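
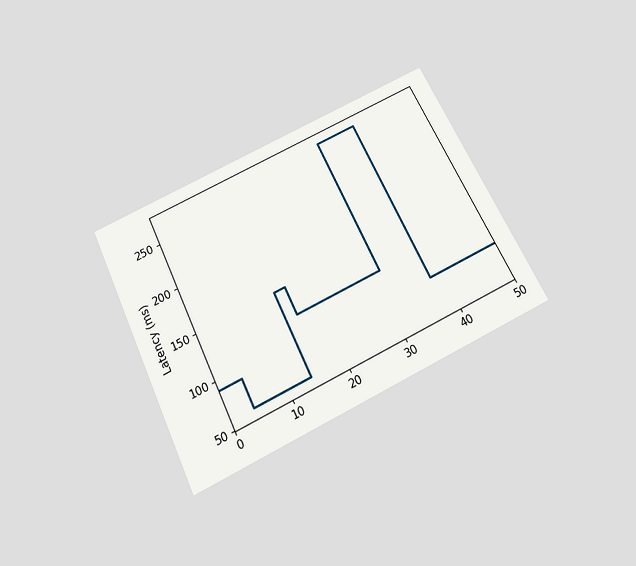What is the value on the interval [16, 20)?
The chart is tilted about 26° counter-clockwise and viewed slightly from below. On [16, 20) the step sits at 120ms.

120ms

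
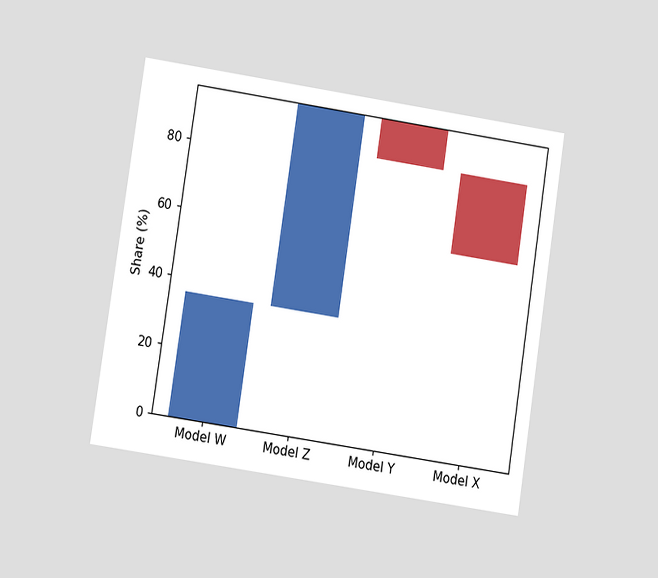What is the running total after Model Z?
96%

The chart is tilted about 9° clockwise and viewed at a slight angle. After Model Z the running total reaches 96%.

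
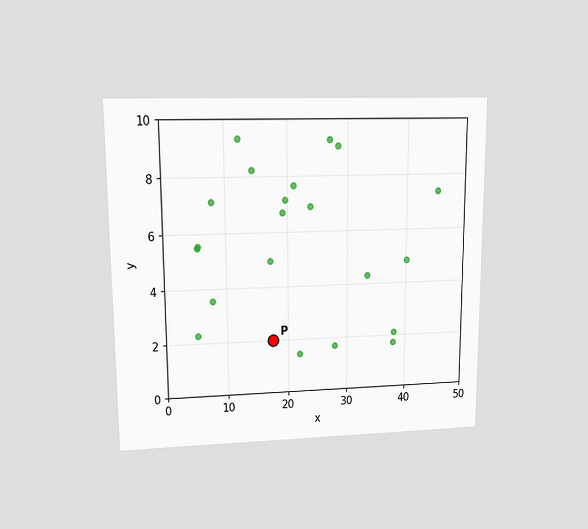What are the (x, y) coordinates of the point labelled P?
(17.5, 2)

The chart is viewed at a slight angle. Following the gridlines from P to each axis, P sits at (17.5, 2).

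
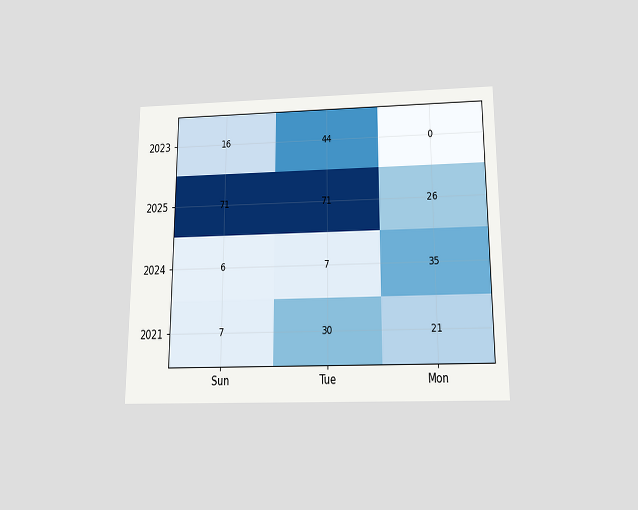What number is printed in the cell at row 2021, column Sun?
The chart is viewed slightly from below. The (2021, Sun) cell reads 7.

7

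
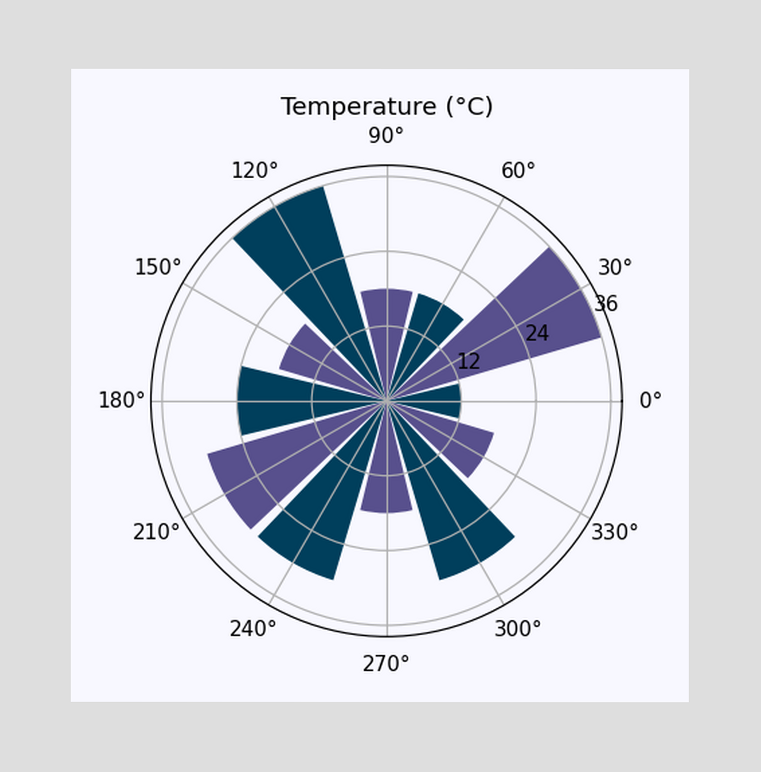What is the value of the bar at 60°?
The bar at 60° reaches 18°C on the radial axis.

18°C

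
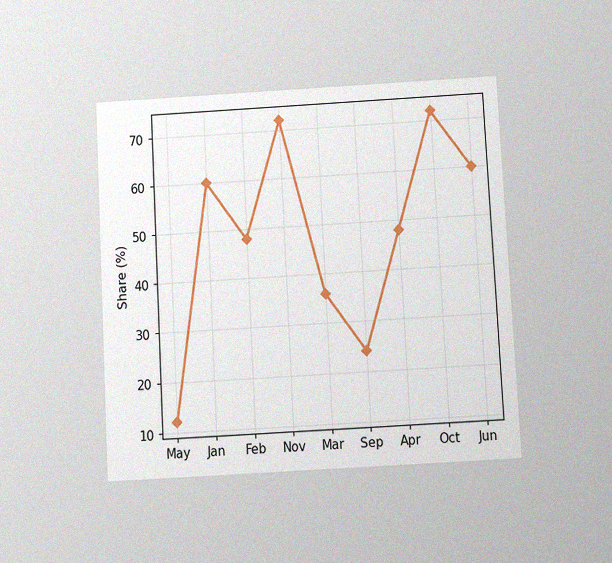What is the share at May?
The chart is tilted about 3° counter-clockwise and viewed slightly from below, with some photo noise. At May, the line is at 12%.

12%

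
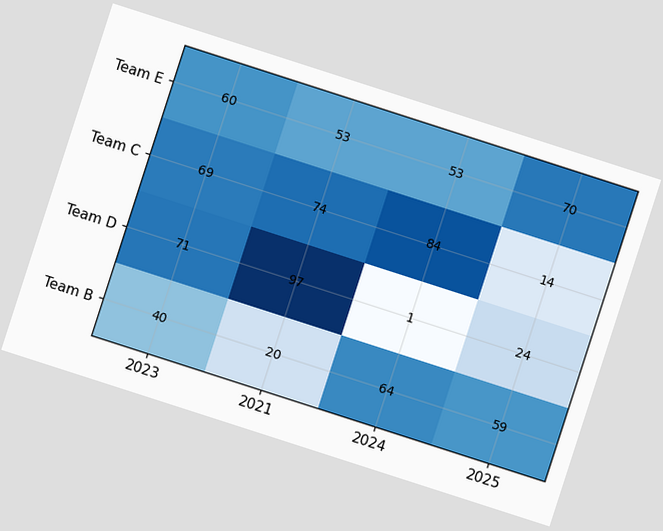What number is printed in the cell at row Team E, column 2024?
The chart is tilted about 18° clockwise. The (Team E, 2024) cell reads 53.

53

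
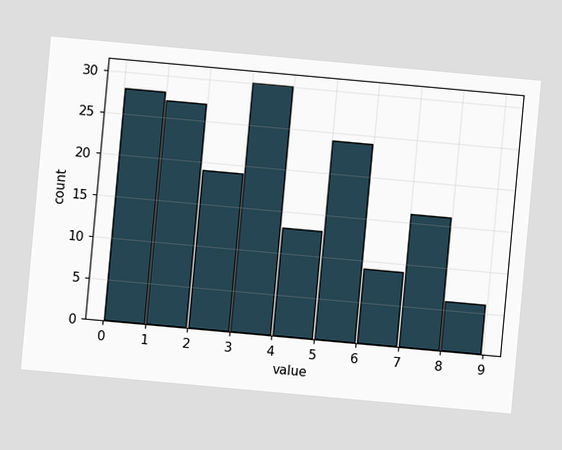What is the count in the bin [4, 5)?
13

The chart is tilted about 5° clockwise. The [4, 5) bin has height 13.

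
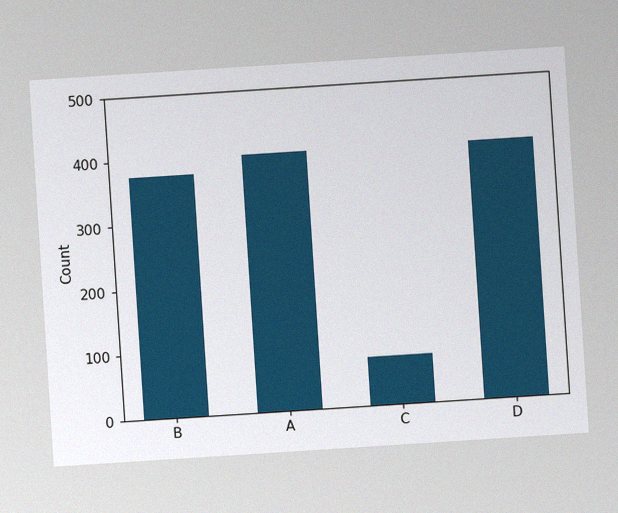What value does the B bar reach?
The chart is tilted about 4° counter-clockwise, with some photo noise. Reading along the chart's y-axis, the B bar reaches 375.

375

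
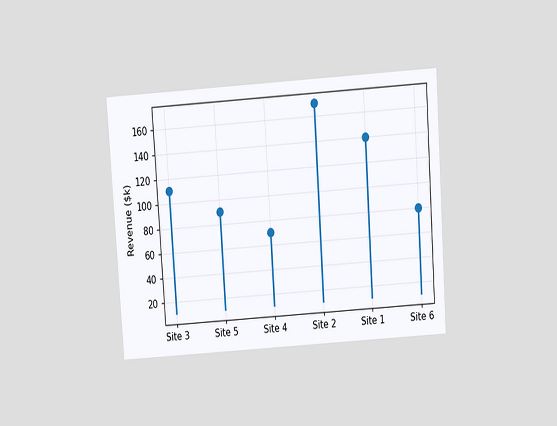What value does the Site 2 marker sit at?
$170k

The chart is tilted about 4° counter-clockwise and viewed slightly from above. The Site 2 marker sits at $170k.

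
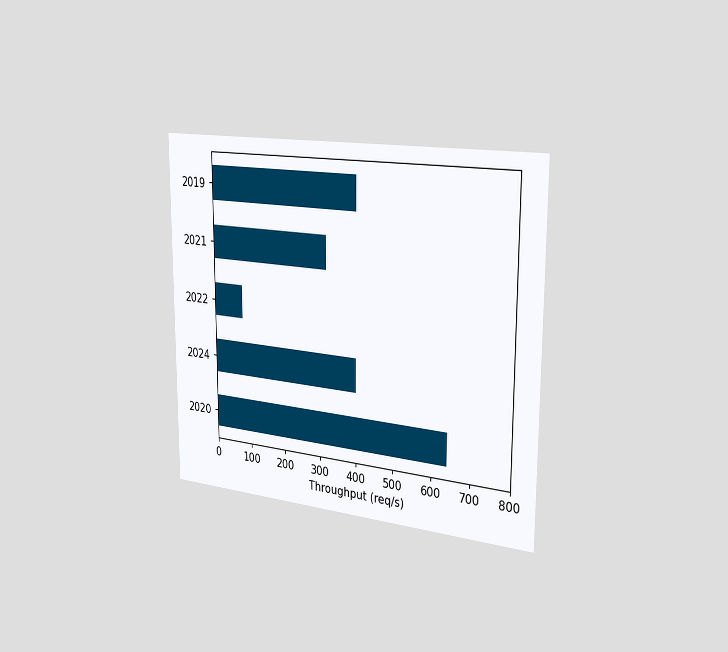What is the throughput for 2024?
The chart is viewed slightly from the right. Reading along the chart's x-axis, the 2024 bar reaches 400req/s.

400req/s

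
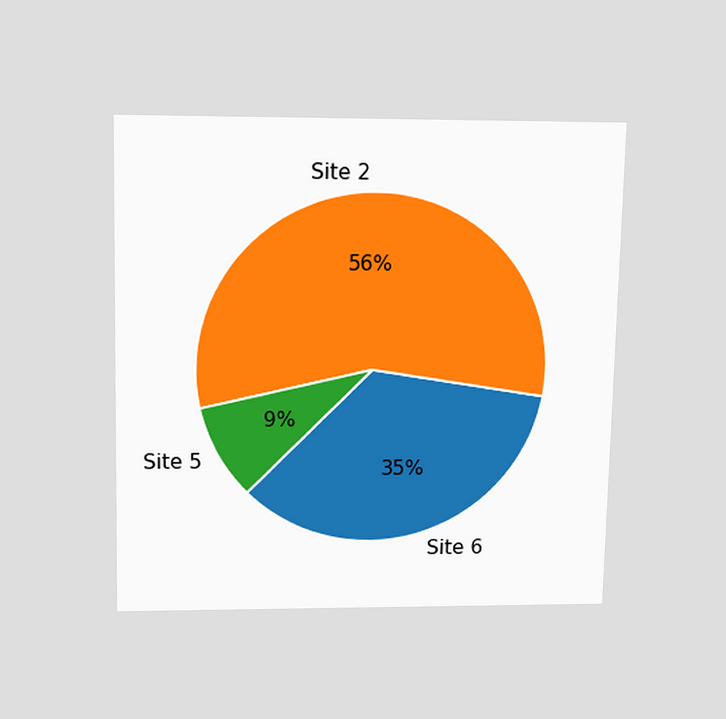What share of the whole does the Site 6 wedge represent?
The chart is viewed slightly from above. The Site 6 slice takes up 35% of the pie.

35%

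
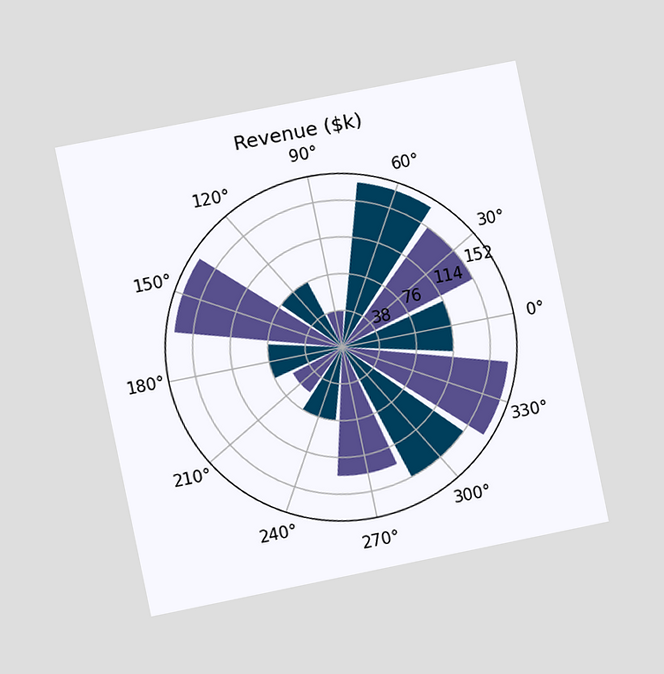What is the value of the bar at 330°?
The chart is tilted about 11° counter-clockwise and viewed slightly from the left. The bar at 330° reaches $171k on the radial axis.

$171k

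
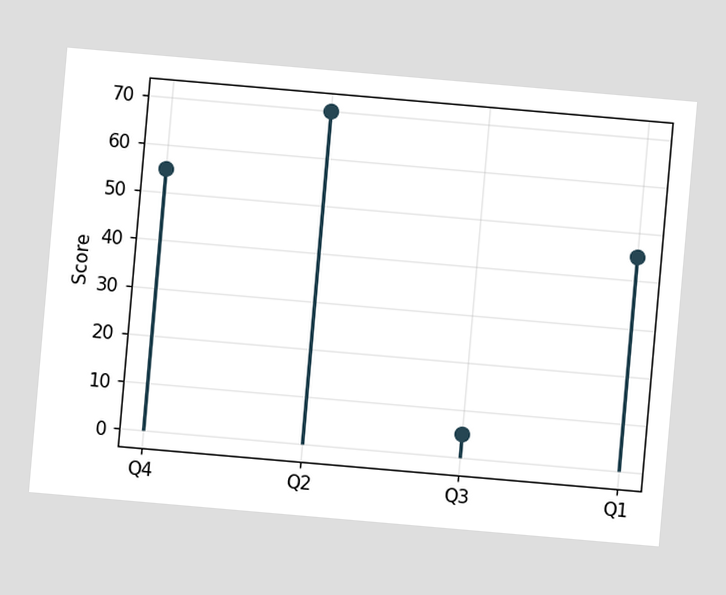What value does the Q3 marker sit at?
The chart is tilted about 5° clockwise. The Q3 marker sits at 5.

5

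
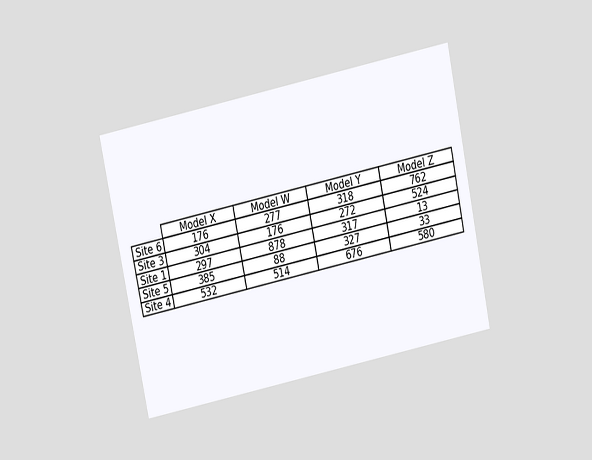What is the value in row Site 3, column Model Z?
524

The chart is tilted about 12° counter-clockwise and viewed slightly from above. The (Site 3, Model Z) cell reads 524.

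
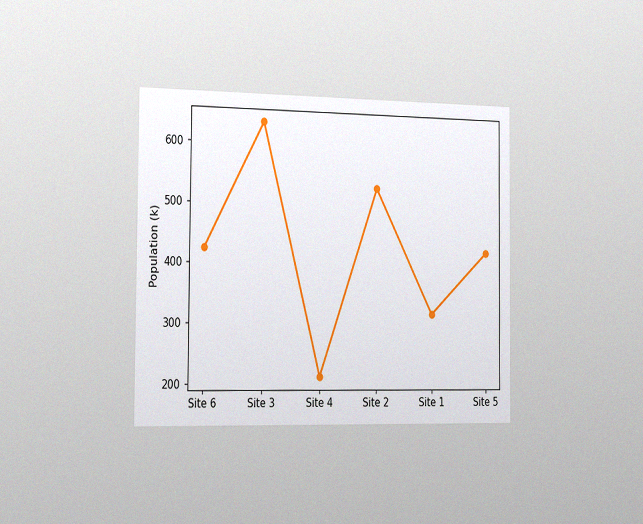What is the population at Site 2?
530k

The chart is viewed slightly from the left, with some photo noise. At Site 2, the line is at 530k.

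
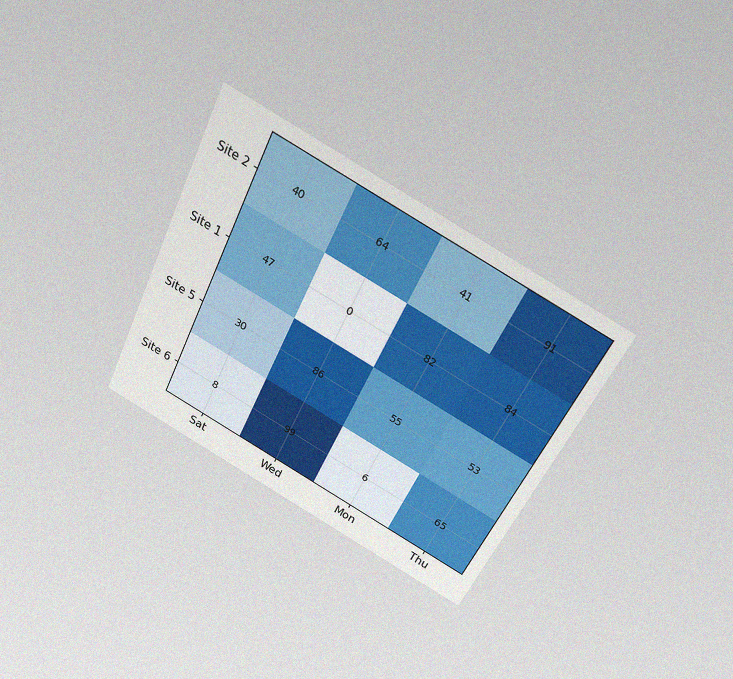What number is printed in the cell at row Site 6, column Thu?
65

The chart is tilted about 26° clockwise and viewed slightly from above, with some photo noise. The (Site 6, Thu) cell reads 65.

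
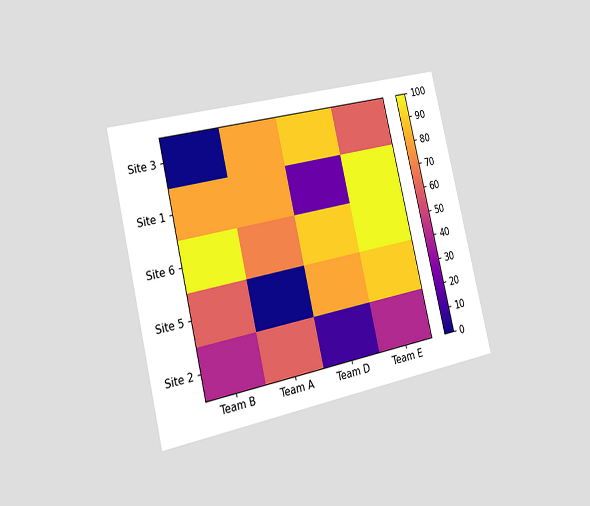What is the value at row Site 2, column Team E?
The chart is tilted about 13° counter-clockwise and viewed slightly from the left. Matching cell (Site 2, Team E) against the colorbar gives 40.

40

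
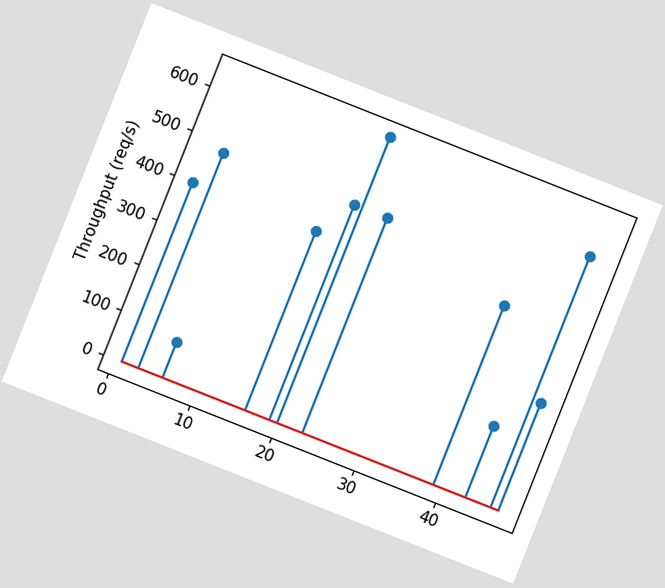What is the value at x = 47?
The chart is tilted about 22° clockwise. The stem at x=47 reaches 240req/s.

240req/s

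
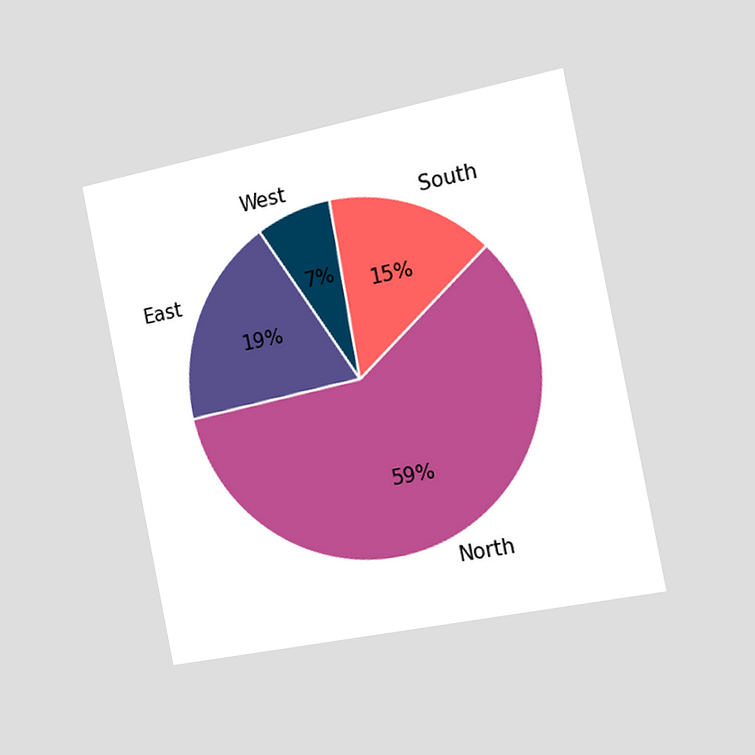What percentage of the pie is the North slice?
The chart is tilted about 11° counter-clockwise and viewed slightly from the right. The North slice takes up 59% of the pie.

59%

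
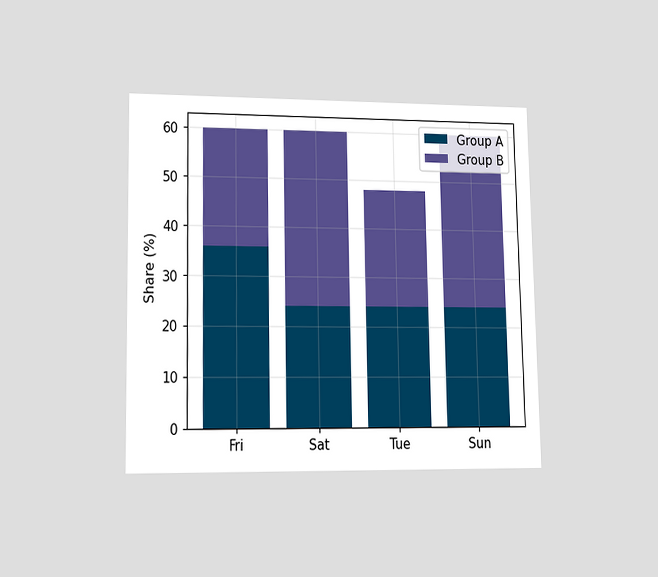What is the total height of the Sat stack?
The chart is viewed at a slight angle. The Sat stack's top reaches 60% on the y-axis.

60%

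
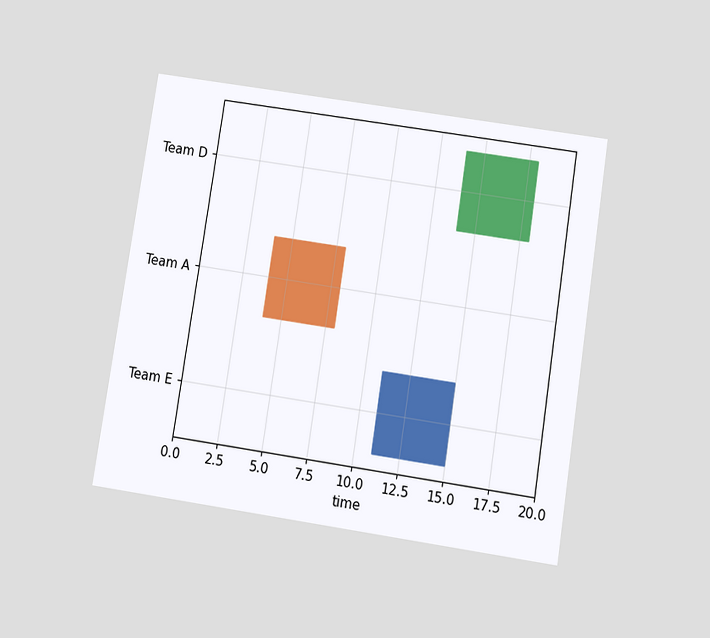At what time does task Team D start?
The chart is tilted about 9° clockwise and viewed slightly from below. The Team D bar begins at t=14.

14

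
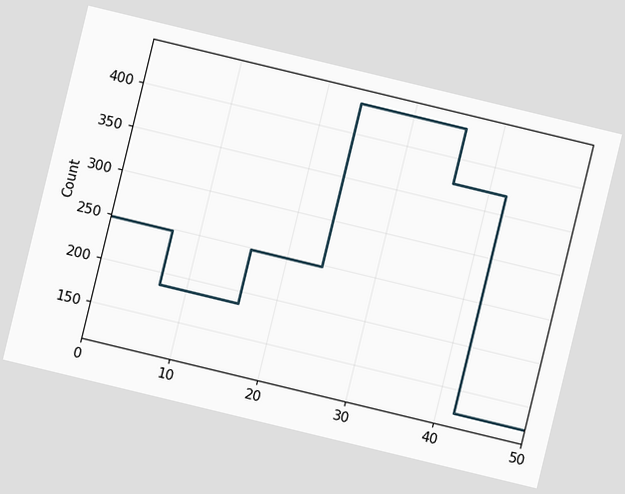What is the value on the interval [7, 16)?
The chart is tilted about 14° clockwise. On [7, 16) the step sits at 186.

186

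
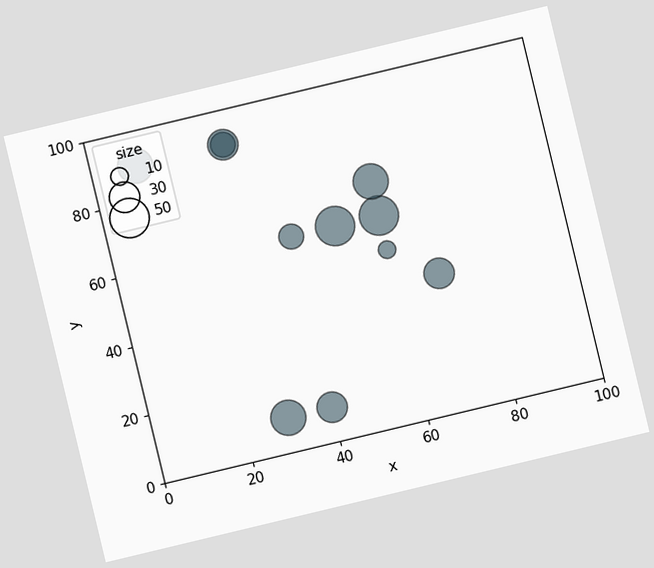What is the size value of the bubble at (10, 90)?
The chart is tilted about 13° counter-clockwise. Matching the bubble at (10, 90) against the size legend gives 40.

40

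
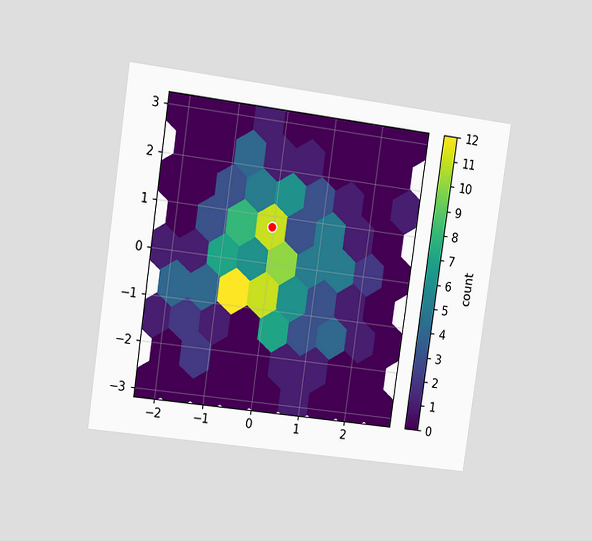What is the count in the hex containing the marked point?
The chart is tilted about 8° clockwise and viewed slightly from the left. The marked hex reads 11 on the colorbar.

11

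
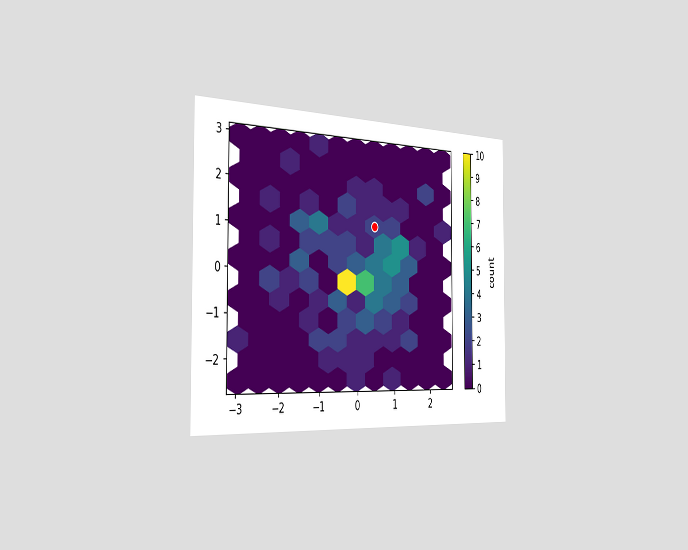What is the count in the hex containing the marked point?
2

The chart is viewed slightly from the left. The marked hex reads 2 on the colorbar.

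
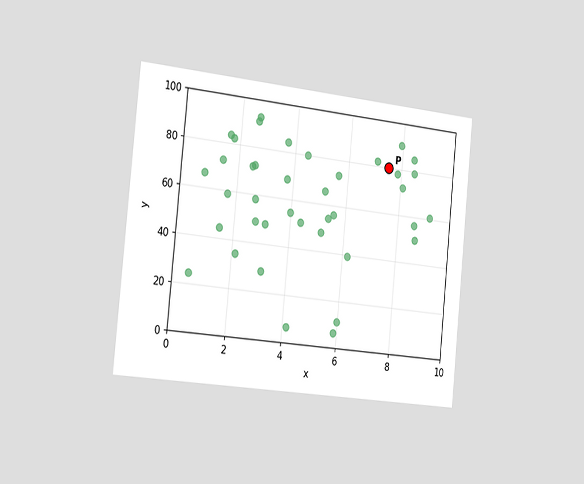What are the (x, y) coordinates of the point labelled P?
(7.5, 80)

The chart is tilted about 6° clockwise and viewed slightly from the left. Following the gridlines from P to each axis, P sits at (7.5, 80).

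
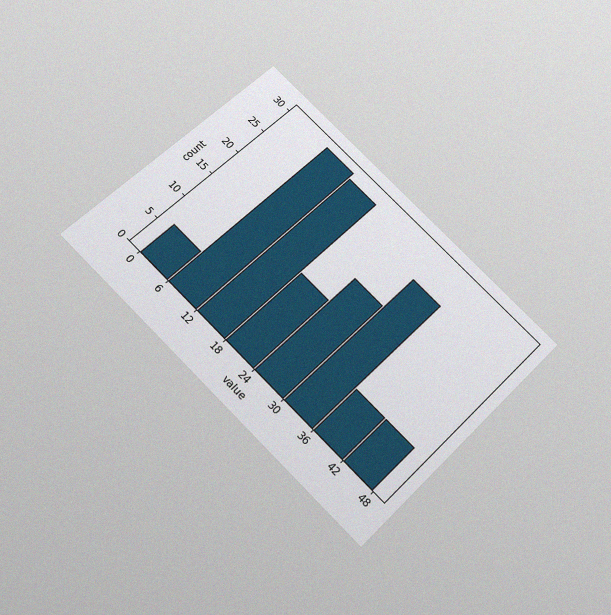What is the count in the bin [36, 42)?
The chart is tilted about 45° clockwise and viewed slightly from below, with some photo noise. The [36, 42) bin has height 8.

8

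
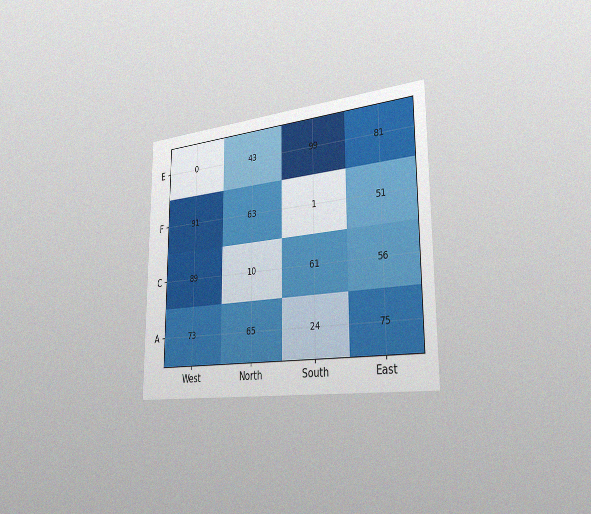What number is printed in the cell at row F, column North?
The chart is viewed slightly from the right, with some photo noise. The (F, North) cell reads 63.

63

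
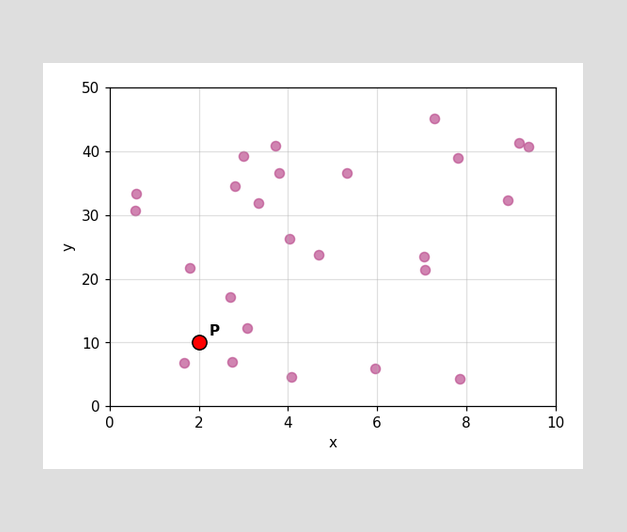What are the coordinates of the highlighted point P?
(2, 10)

Following the gridlines from P to each axis, P sits at (2, 10).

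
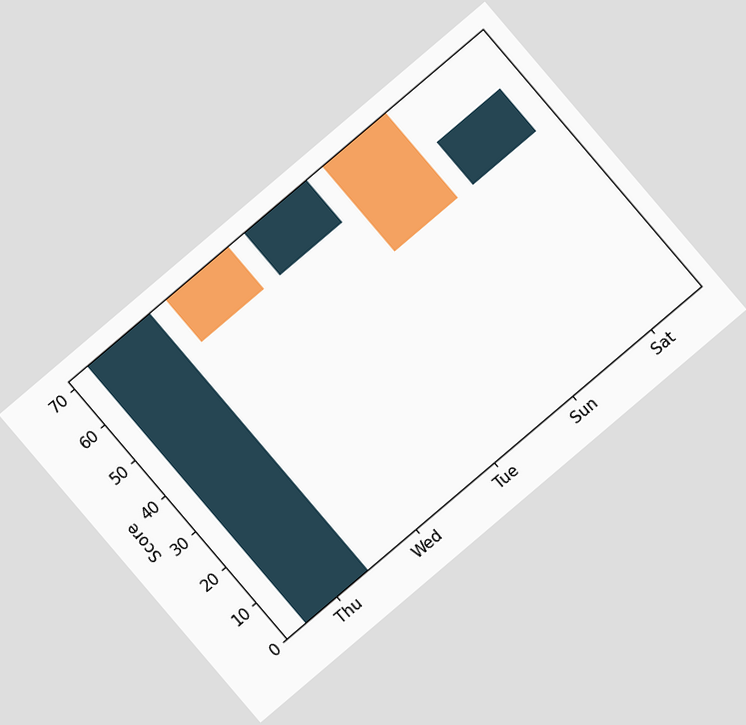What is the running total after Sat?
The chart is tilted about 40° counter-clockwise. After Sat the running total reaches 60.

60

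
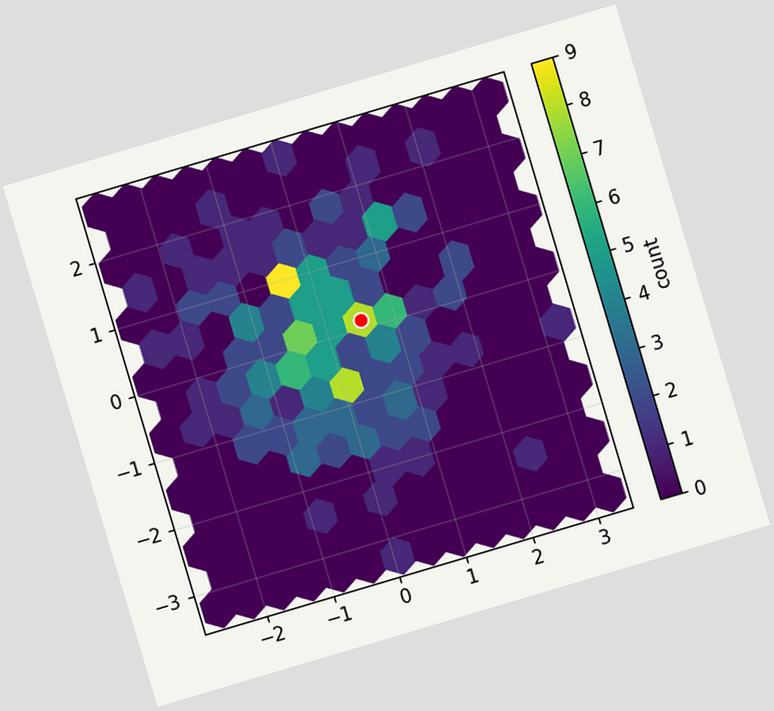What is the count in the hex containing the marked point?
The chart is tilted about 17° counter-clockwise. The marked hex reads 8 on the colorbar.

8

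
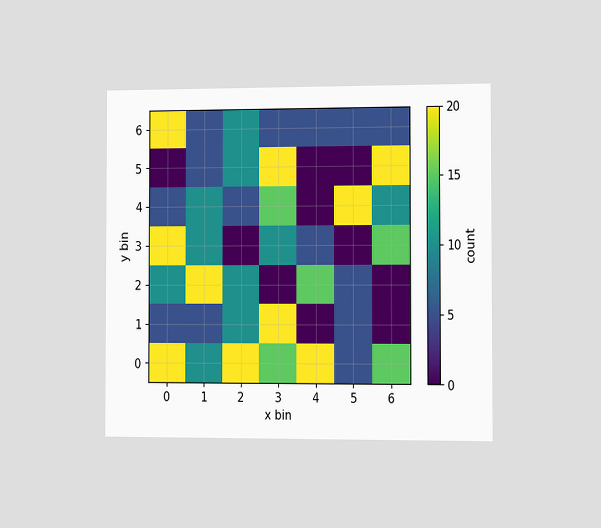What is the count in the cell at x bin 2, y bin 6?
The chart is viewed slightly from the right. Matching the cell (2, 6) against the colorbar gives 10.

10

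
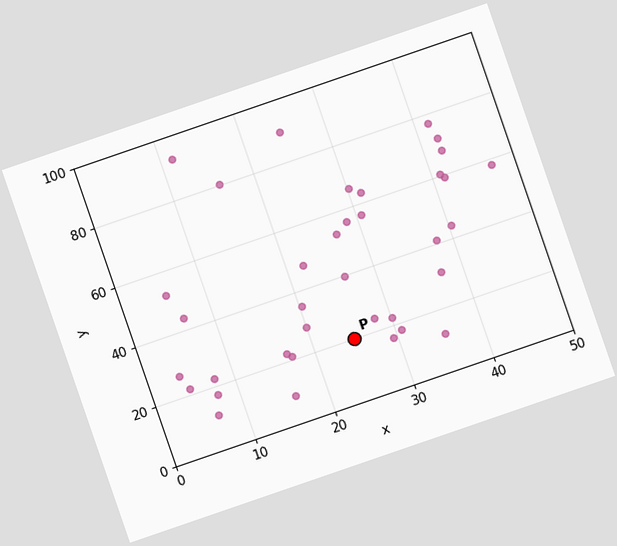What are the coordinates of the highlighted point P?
The chart is tilted about 19° counter-clockwise. Following the gridlines from P to each axis, P sits at (25, 20).

(25, 20)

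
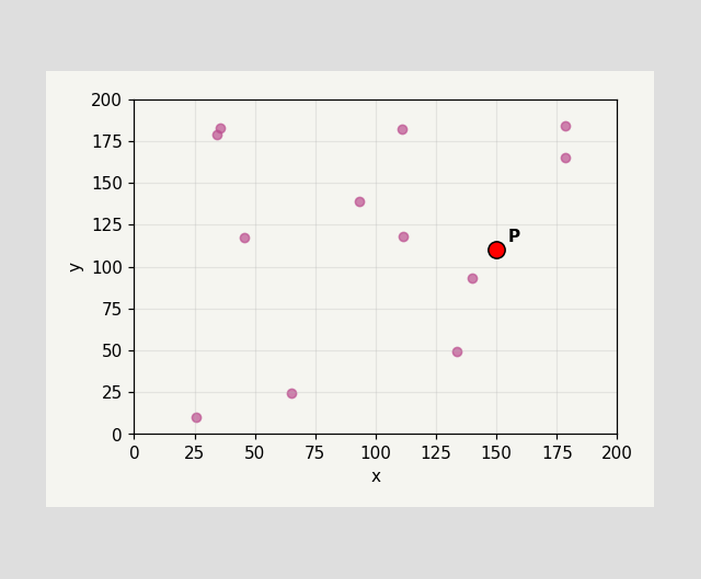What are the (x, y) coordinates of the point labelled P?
Following the gridlines from P to each axis, P sits at (150, 110).

(150, 110)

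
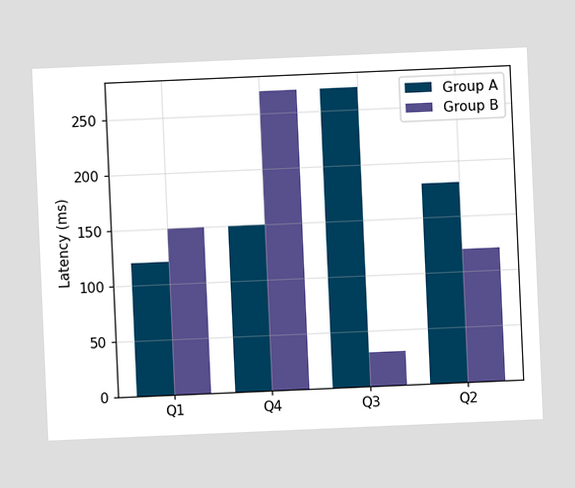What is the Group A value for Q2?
180ms

The chart is tilted about 2° counter-clockwise. The Group A bar at Q2 reaches 180ms on the y-axis.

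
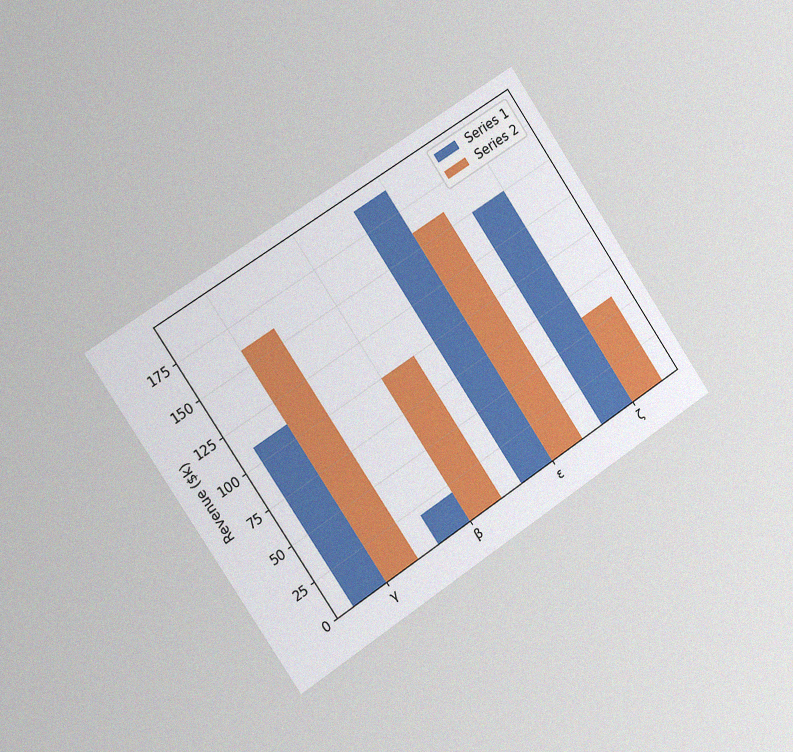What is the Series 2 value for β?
$100k

The chart is tilted about 34° counter-clockwise and viewed slightly from the left, with some photo noise. The Series 2 bar at β reaches $100k on the y-axis.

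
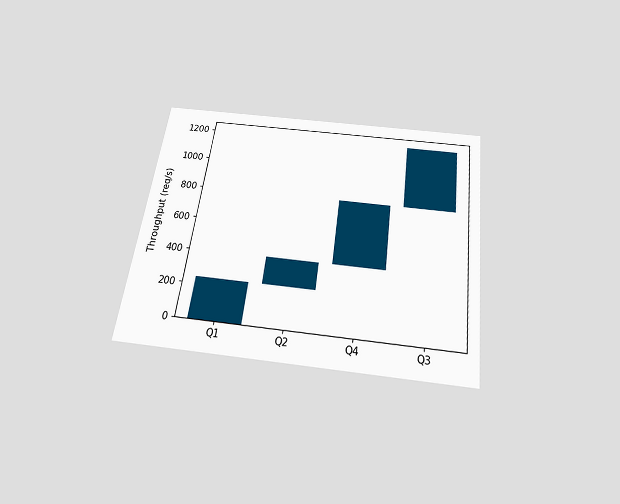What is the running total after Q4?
The chart is tilted about 8° clockwise and viewed slightly from below. After Q4 the running total reaches 800req/s.

800req/s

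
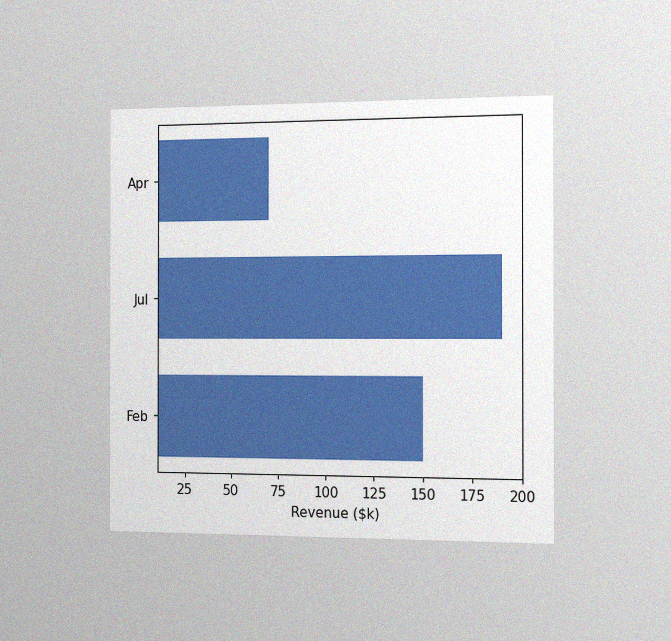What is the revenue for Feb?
The chart is viewed slightly from the right, with some photo noise. Reading along the chart's x-axis, the Feb bar reaches $150k.

$150k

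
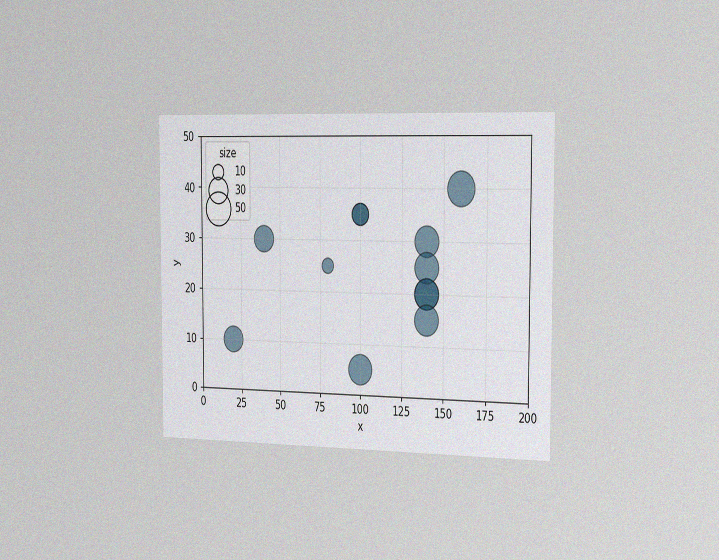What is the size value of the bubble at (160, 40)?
50

The chart is viewed slightly from the right, with some photo noise. Matching the bubble at (160, 40) against the size legend gives 50.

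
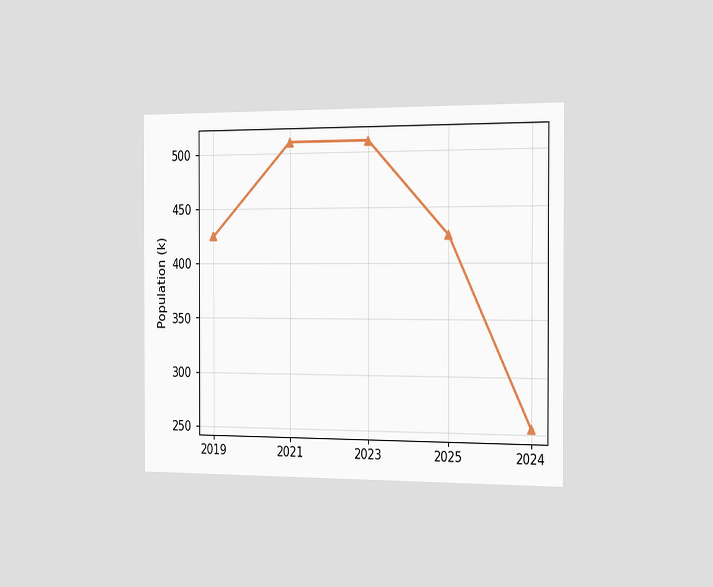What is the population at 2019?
425k

The chart is viewed slightly from the right. At 2019, the line is at 425k.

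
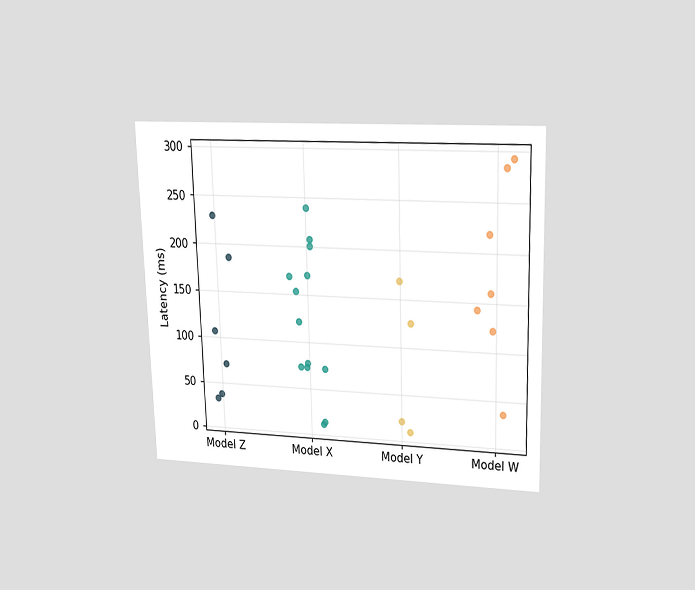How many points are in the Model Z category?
6

The chart is viewed at a slight angle. Counting the markers in the Model Z column gives 6.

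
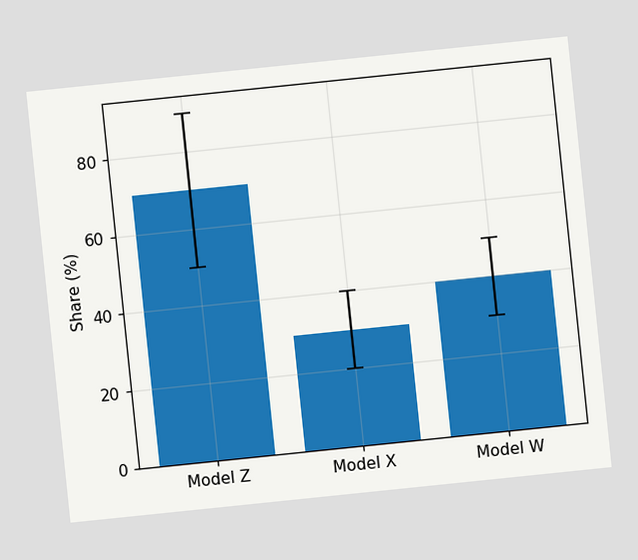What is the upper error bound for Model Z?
90%

The chart is tilted about 6° counter-clockwise. The Model Z bar's upper whisker reaches 90%.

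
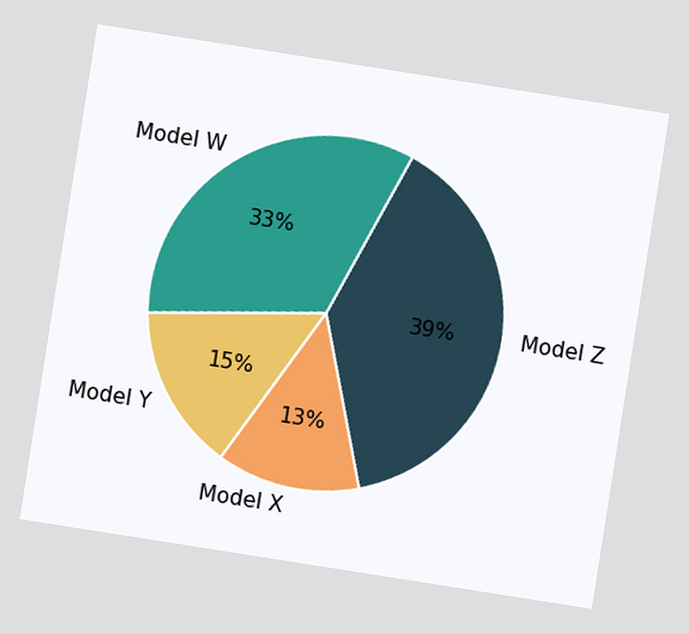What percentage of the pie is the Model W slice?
The chart is tilted about 9° clockwise. The Model W slice takes up 33% of the pie.

33%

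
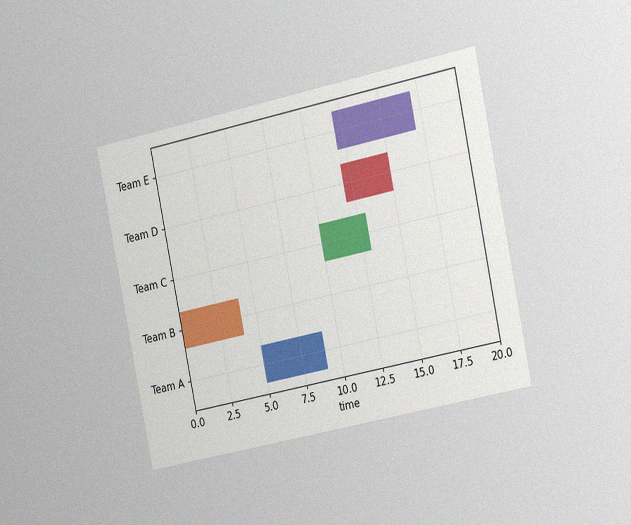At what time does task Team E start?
12

The chart is tilted about 12° counter-clockwise and viewed slightly from the right, with some photo noise. The Team E bar begins at t=12.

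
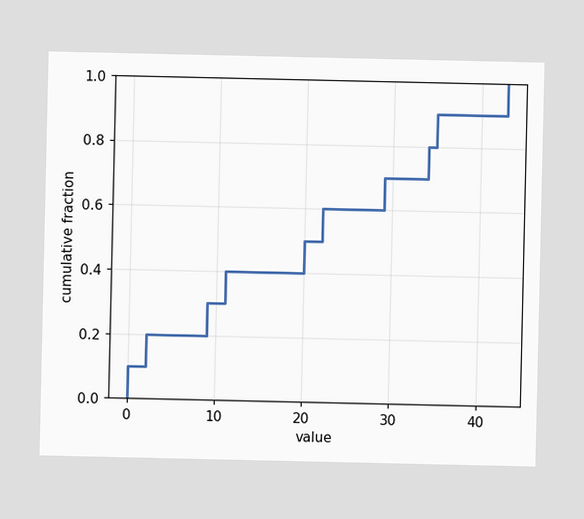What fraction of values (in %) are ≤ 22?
60%

At x=22 the ECDF step is at 60%.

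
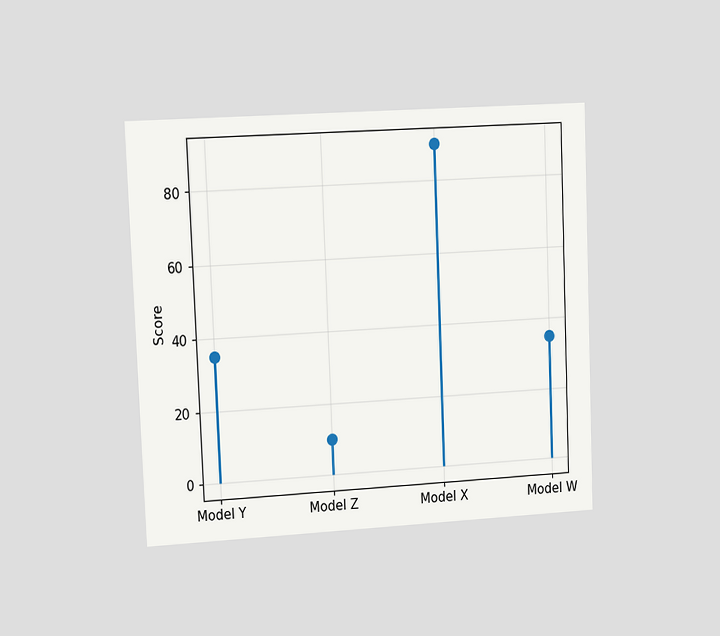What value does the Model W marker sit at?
The chart is tilted about 2° counter-clockwise and viewed slightly from the left. The Model W marker sits at 35.

35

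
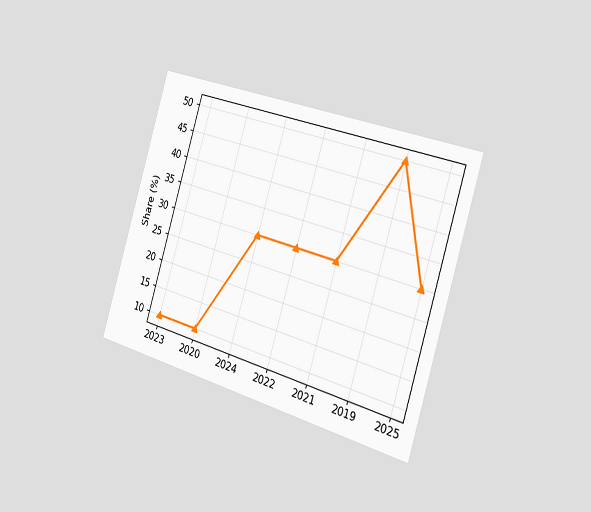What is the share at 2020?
The chart is tilted about 17° clockwise and viewed slightly from the right. At 2020, the line is at 10%.

10%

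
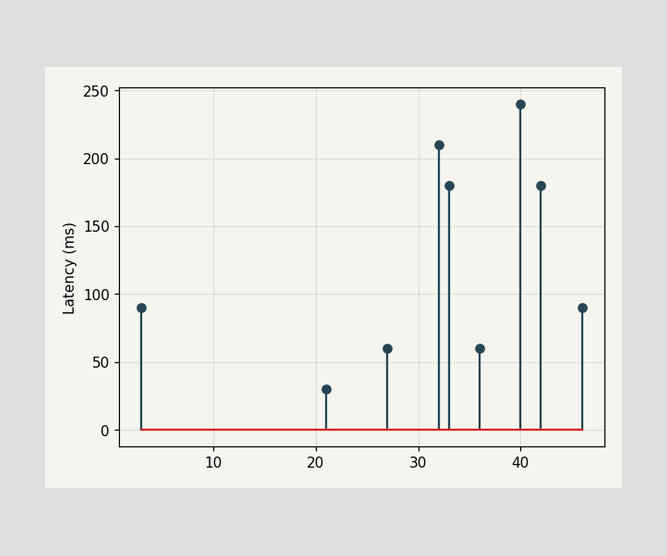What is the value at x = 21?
The stem at x=21 reaches 30ms.

30ms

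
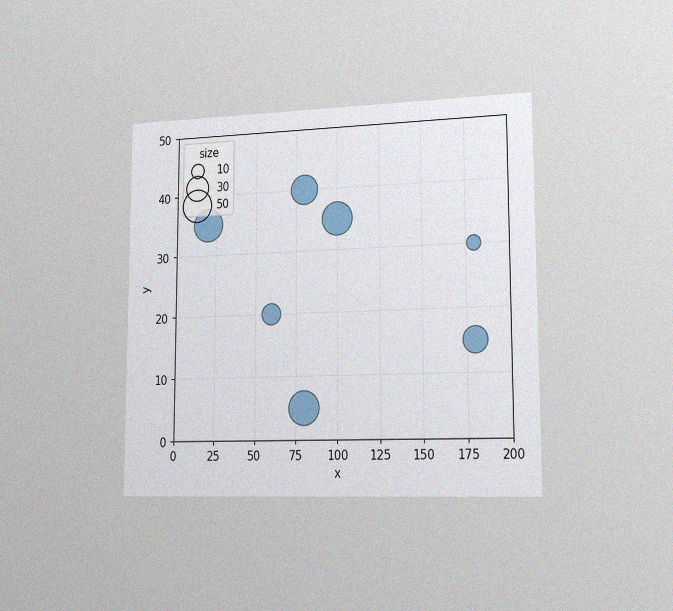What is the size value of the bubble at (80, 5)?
The chart is viewed slightly from the right, with some photo noise. Matching the bubble at (80, 5) against the size legend gives 50.

50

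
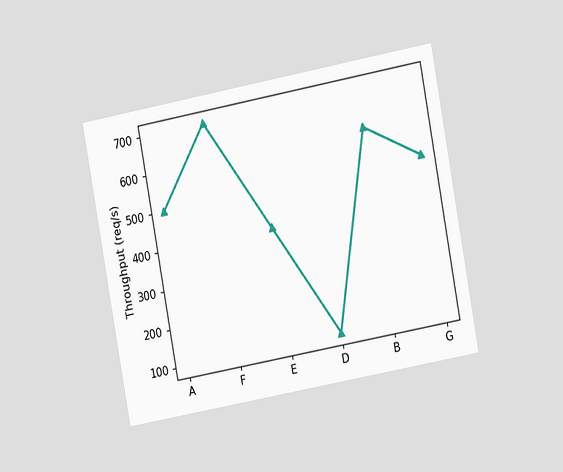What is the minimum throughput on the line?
The chart is tilted about 11° counter-clockwise and viewed slightly from the right. The lowest point is at D, and reading across to the y-axis gives 100req/s.

100req/s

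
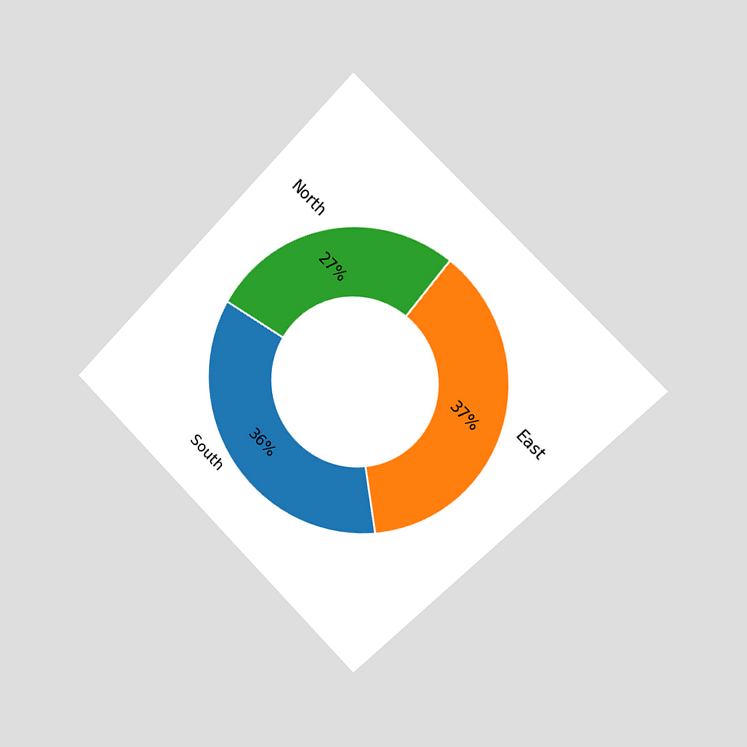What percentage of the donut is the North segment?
The chart is tilted about 45° clockwise and viewed slightly from the right. The North segment takes up 27% of the ring.

27%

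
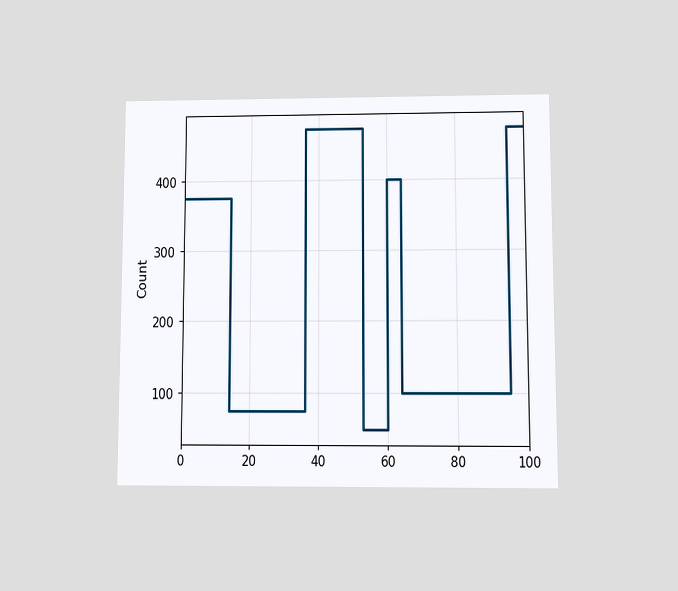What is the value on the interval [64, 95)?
100

The chart is viewed at a slight angle. On [64, 95) the step sits at 100.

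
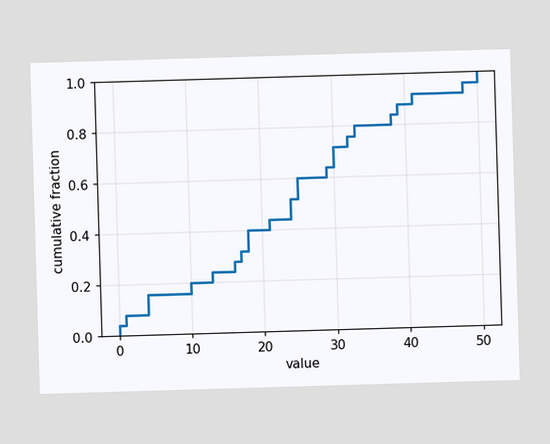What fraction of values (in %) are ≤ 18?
At x=18 the ECDF step is at 40%.

40%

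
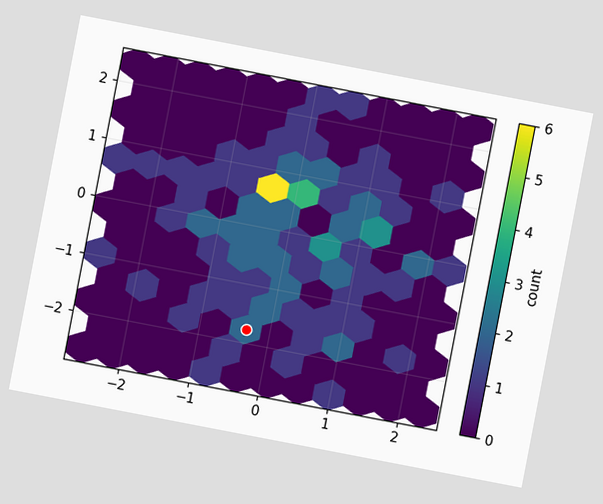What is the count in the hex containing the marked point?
2

The chart is tilted about 11° clockwise. The marked hex reads 2 on the colorbar.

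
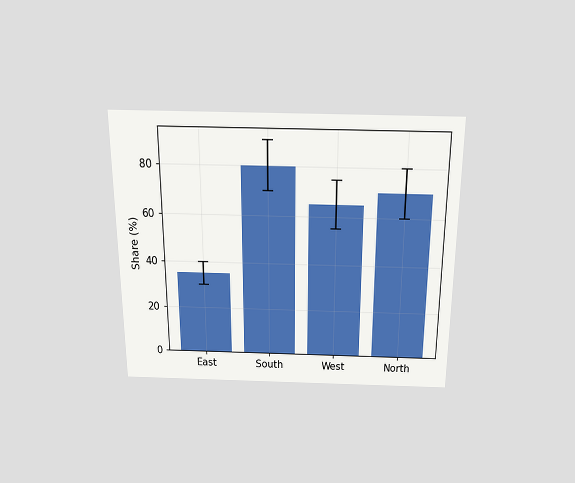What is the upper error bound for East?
The chart is viewed slightly from above. The East bar's upper whisker reaches 40%.

40%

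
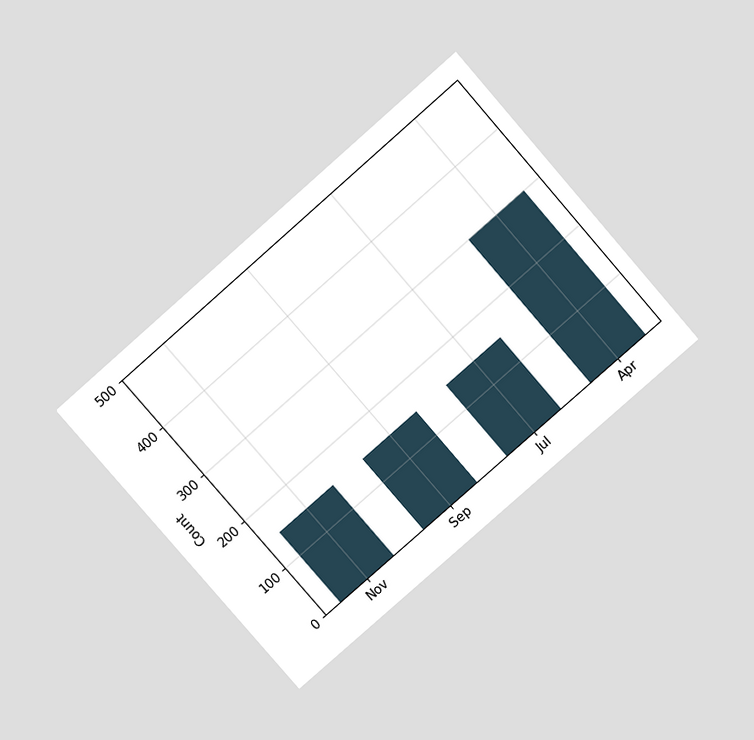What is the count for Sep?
150

The chart is tilted about 41° counter-clockwise and viewed slightly from above. Reading along the chart's y-axis, the Sep bar reaches 150.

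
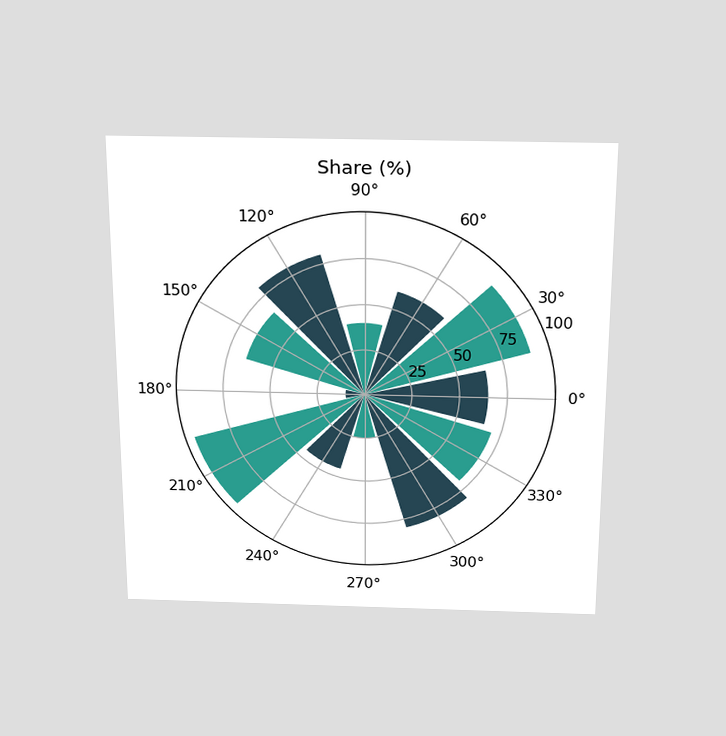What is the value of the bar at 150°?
65%

The chart is viewed slightly from above. The bar at 150° reaches 65% on the radial axis.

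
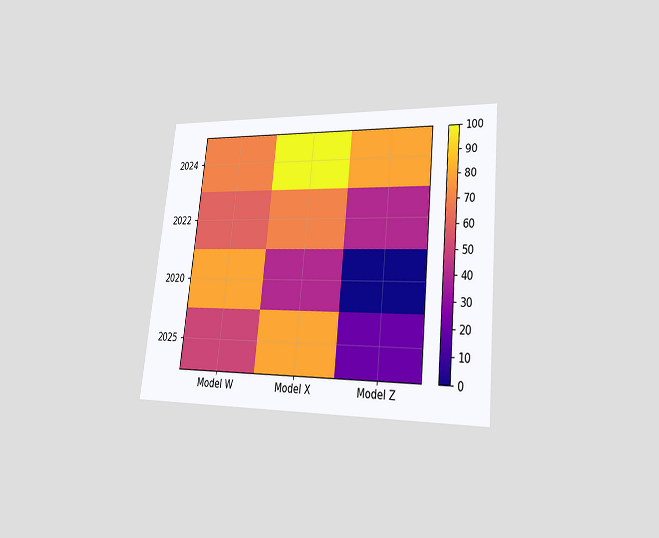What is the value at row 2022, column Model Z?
The chart is tilted about 6° clockwise and viewed slightly from the right. Matching cell (2022, Model Z) against the colorbar gives 40.

40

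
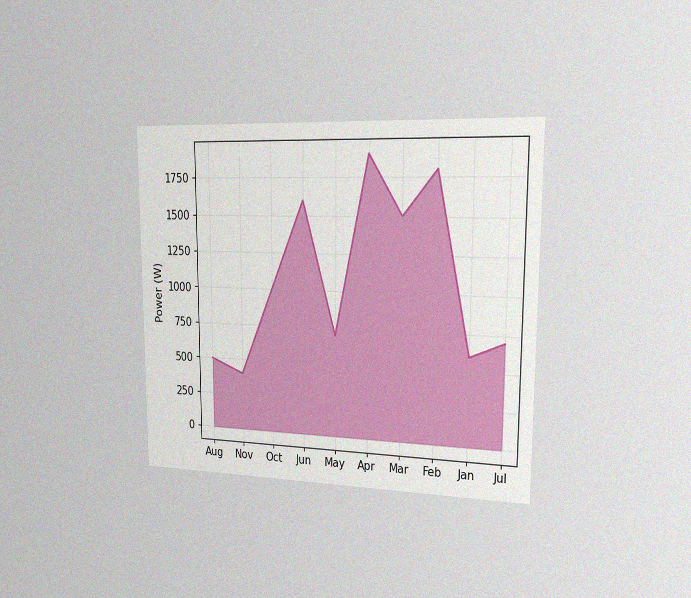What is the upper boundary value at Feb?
1800W

The chart is viewed slightly from the right, with some photo noise. At Feb the upper boundary is at 1800W.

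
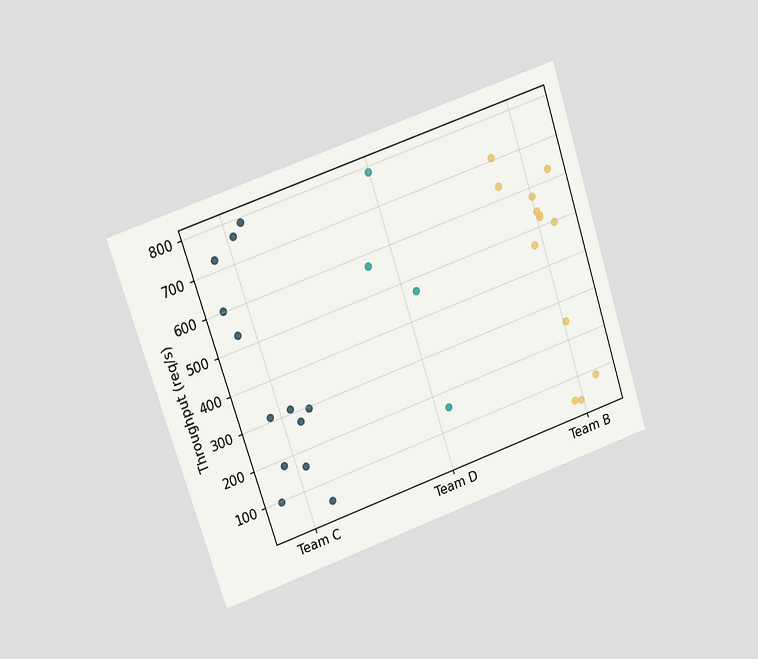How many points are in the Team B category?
The chart is tilted about 18° counter-clockwise and viewed at a slight angle. Counting the markers in the Team B column gives 13.

13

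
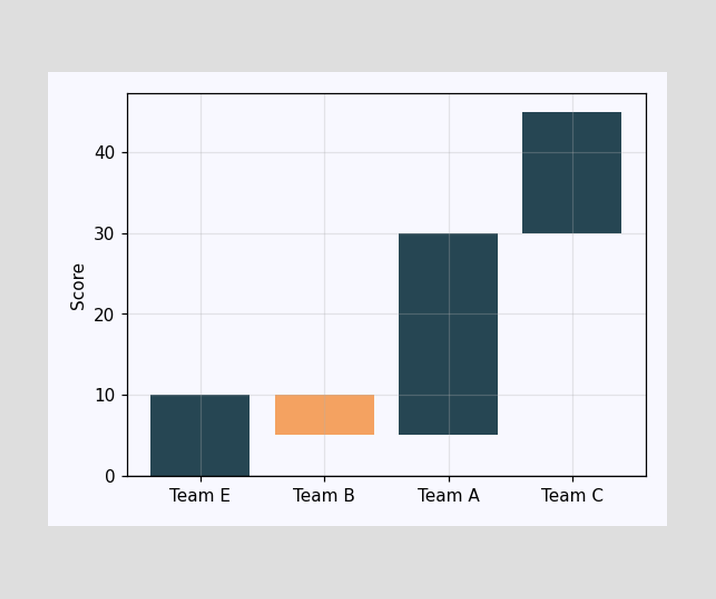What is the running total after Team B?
5

After Team B the running total reaches 5.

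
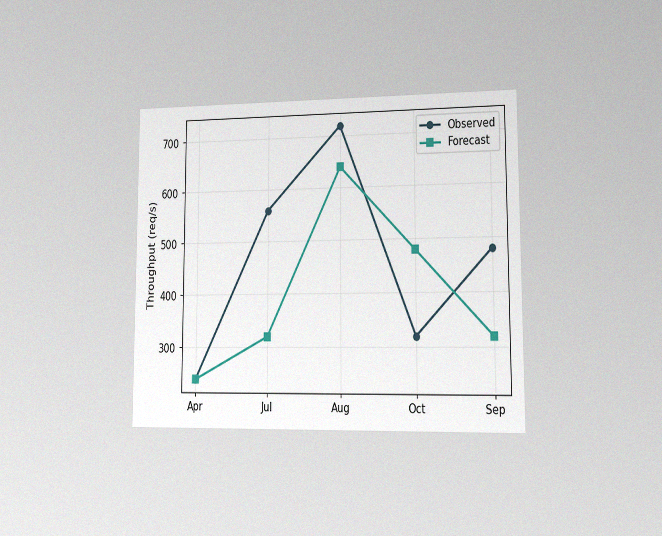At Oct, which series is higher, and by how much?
The chart is viewed slightly from the right, with some photo noise. At Oct, Forecast sits above the other line by 160req/s.

Forecast, by 160req/s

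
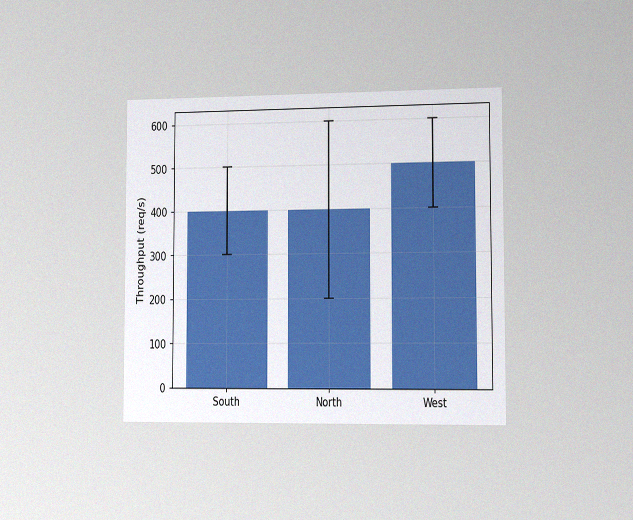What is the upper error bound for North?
600req/s

The chart is viewed slightly from the right, with some photo noise. The North bar's upper whisker reaches 600req/s.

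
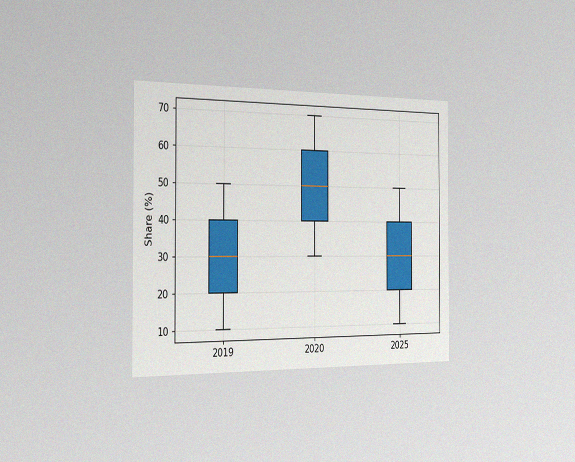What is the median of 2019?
The chart is viewed slightly from the left, with some photo noise. The median line in the 2019 box sits at 30%.

30%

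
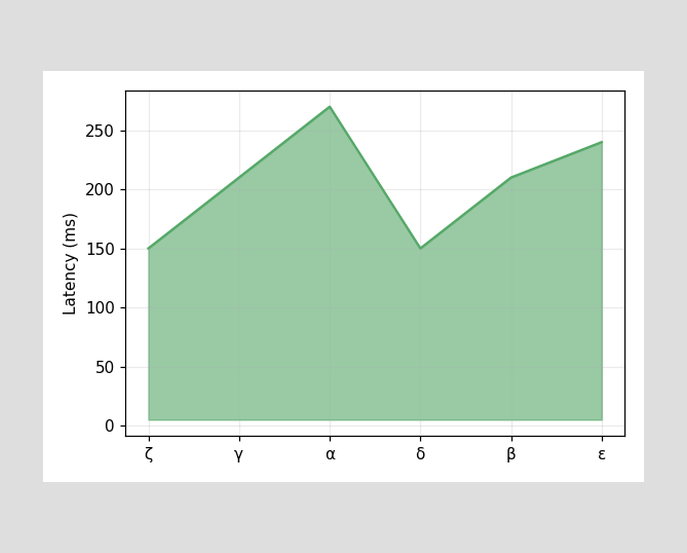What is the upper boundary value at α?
270ms

At α the upper boundary is at 270ms.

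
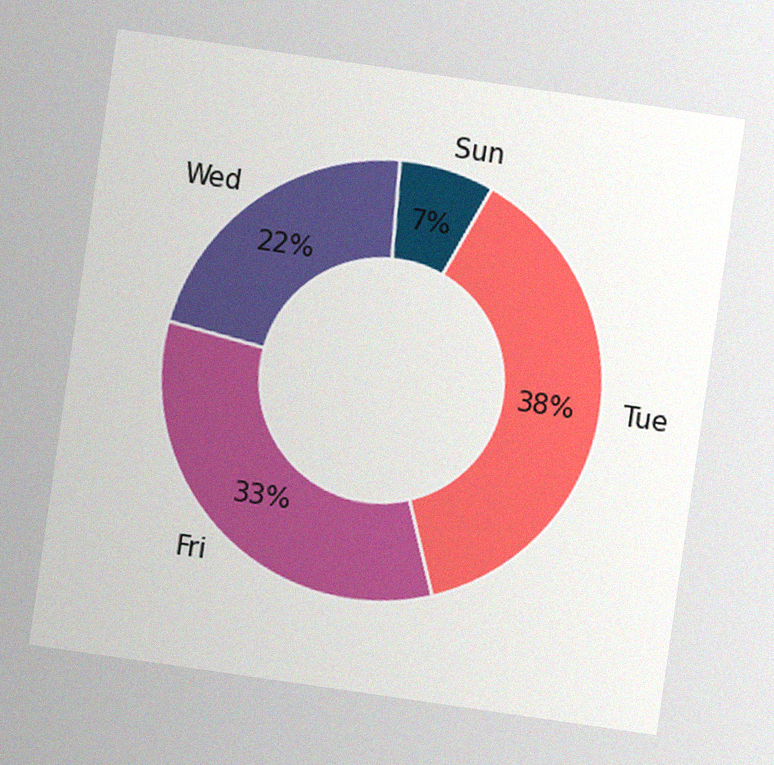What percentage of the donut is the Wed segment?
The chart is tilted about 8° clockwise, with some photo noise. The Wed segment takes up 22% of the ring.

22%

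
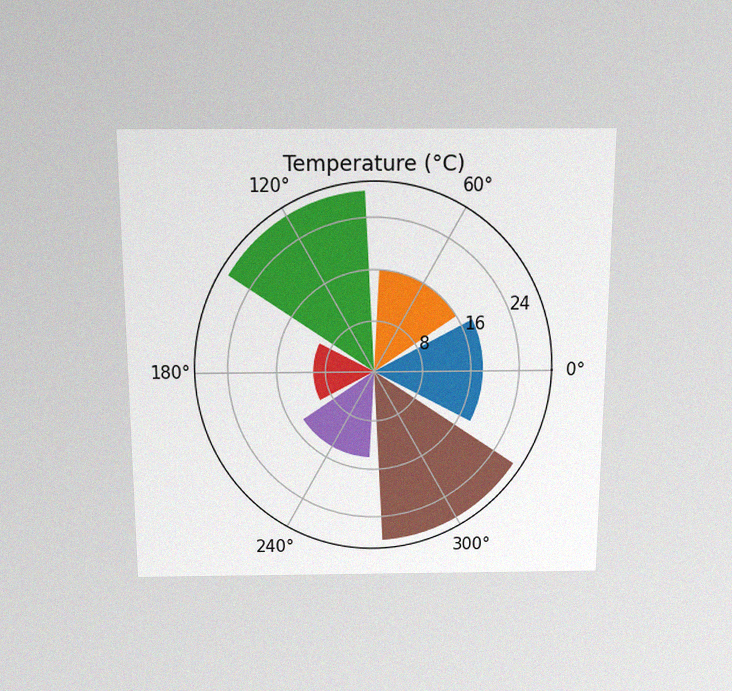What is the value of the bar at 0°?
18°C

The chart is viewed slightly from above, with some photo noise. The bar at 0° reaches 18°C on the radial axis.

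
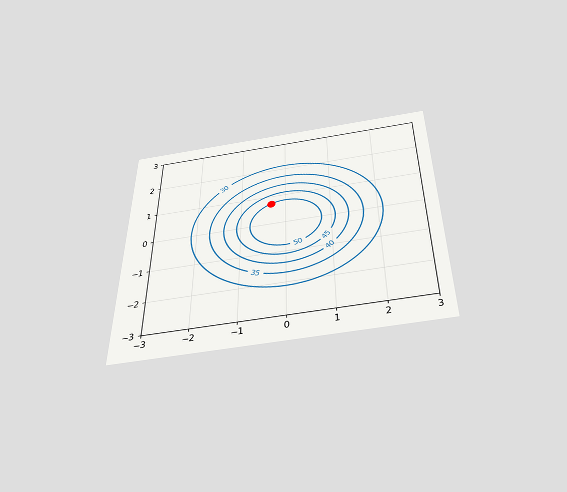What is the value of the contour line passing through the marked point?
The chart is viewed slightly from below. The marked point sits on the contour labelled 50.

50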